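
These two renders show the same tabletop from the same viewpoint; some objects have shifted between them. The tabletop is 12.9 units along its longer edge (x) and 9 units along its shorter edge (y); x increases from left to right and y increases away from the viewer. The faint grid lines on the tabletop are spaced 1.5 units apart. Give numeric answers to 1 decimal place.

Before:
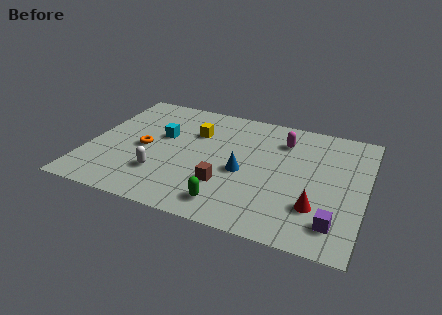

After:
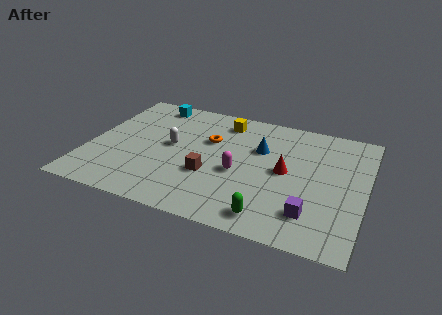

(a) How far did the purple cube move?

1.1

The purple cube was near (11.7, 1.7) before and (10.6, 2.0) after, so it travelled √(1.1² + 0.3²) ≈ 1.1 units.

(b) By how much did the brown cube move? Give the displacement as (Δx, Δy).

(-0.8, 0.5)

From the two frames, the brown cube sits at roughly (6.6, 2.7) before and (5.8, 3.2) after.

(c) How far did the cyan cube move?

2.6

From (3.3, 5.4) to (2.5, 7.9), the cyan cube covered √(0.8² + 2.5²) ≈ 2.6 units.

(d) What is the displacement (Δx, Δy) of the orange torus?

(2.9, 1.6)

The orange torus started near (2.6, 4.2) and ended near (5.5, 5.8).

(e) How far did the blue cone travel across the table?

2.1

The blue cone was near (7.3, 3.9) before and (7.9, 5.9) after, so it travelled √(0.6² + 2.0²) ≈ 2.1 units.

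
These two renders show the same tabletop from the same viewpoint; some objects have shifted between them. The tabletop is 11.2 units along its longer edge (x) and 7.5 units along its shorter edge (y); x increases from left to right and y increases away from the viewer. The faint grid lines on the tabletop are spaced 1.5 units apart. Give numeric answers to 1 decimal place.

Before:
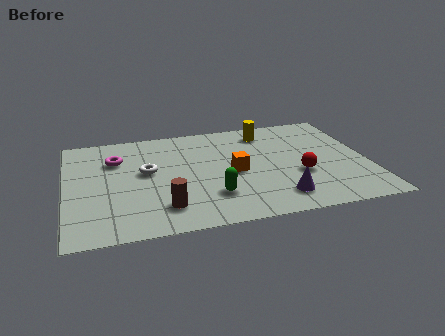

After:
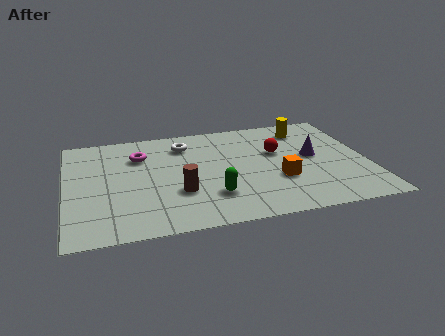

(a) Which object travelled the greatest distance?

the purple cone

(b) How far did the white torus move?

2.3

The white torus moved from about (3.0, 4.2) to (4.5, 5.9), a distance of √(1.5² + 1.7²) ≈ 2.3.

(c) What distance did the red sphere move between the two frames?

1.9

The red sphere moved from about (8.6, 2.8) to (7.9, 4.6), a distance of √(0.7² + 1.8²) ≈ 1.9.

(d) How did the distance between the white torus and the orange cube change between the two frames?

+1.4

They were about 3.3 units apart before and 4.7 after — 1.4 units further apart.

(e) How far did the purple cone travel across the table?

3.0

The purple cone was near (7.7, 1.4) before and (9.2, 4.0) after, so it travelled √(1.5² + 2.6²) ≈ 3.0 units.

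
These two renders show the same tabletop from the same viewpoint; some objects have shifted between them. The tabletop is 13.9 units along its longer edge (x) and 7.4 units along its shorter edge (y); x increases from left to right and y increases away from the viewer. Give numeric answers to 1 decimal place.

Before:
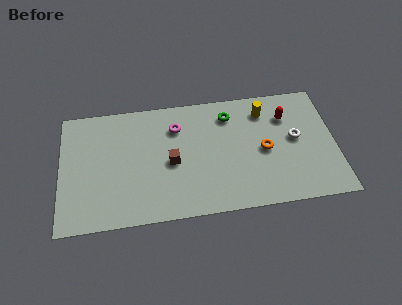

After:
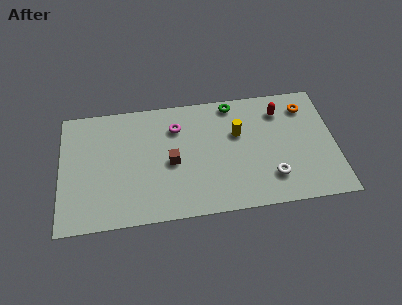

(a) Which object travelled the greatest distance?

the orange torus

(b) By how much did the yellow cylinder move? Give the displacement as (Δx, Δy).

(-1.4, -1.2)

The yellow cylinder started near (10.4, 5.9) and ended near (9.0, 4.7).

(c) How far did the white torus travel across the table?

2.6

The white torus moved from about (11.9, 4.0) to (10.6, 1.8), a distance of √(1.3² + 2.2²) ≈ 2.6.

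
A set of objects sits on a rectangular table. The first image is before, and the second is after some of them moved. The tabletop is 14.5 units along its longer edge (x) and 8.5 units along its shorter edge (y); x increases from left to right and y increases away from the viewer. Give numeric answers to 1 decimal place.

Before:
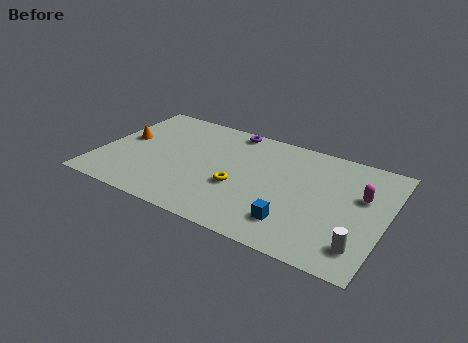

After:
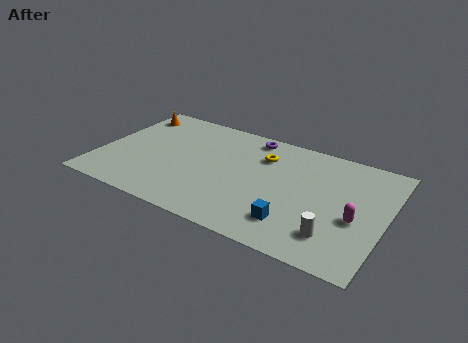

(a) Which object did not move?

the blue cube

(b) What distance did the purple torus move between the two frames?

1.1

From (6.2, 7.7) to (7.3, 7.5), the purple torus covered √(1.1² + 0.2²) ≈ 1.1 units.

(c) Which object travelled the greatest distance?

the yellow torus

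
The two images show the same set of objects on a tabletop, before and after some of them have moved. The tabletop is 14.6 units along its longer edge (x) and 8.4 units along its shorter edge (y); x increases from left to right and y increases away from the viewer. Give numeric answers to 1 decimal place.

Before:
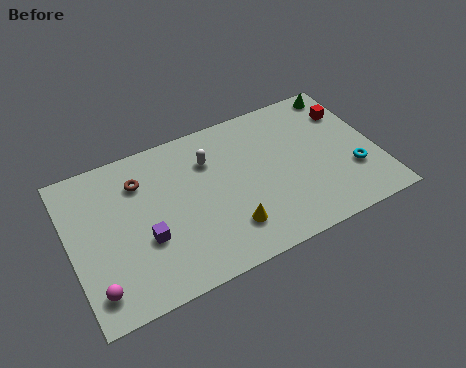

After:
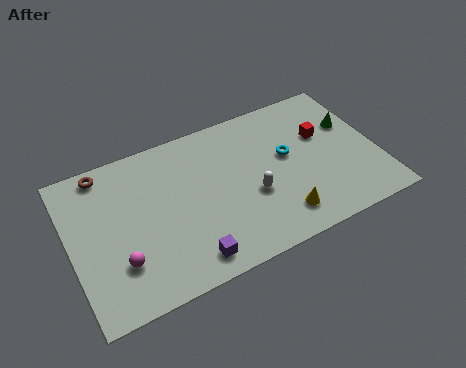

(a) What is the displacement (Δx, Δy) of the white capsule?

(1.7, -2.8)

The white capsule was at about (6.8, 6.1) and moved to about (8.5, 3.3).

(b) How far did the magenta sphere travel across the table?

1.5

The magenta sphere was near (0.9, 1.5) before and (2.1, 2.4) after, so it travelled √(1.2² + 0.9²) ≈ 1.5 units.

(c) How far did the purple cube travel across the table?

2.6

The purple cube was near (3.4, 3.1) before and (5.2, 1.2) after, so it travelled √(1.8² + 1.9²) ≈ 2.6 units.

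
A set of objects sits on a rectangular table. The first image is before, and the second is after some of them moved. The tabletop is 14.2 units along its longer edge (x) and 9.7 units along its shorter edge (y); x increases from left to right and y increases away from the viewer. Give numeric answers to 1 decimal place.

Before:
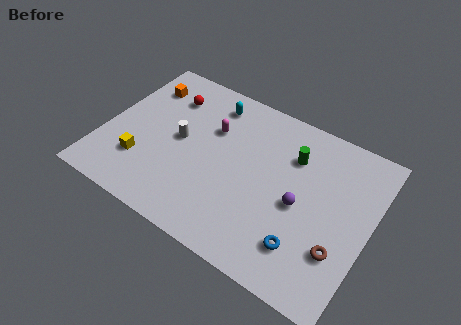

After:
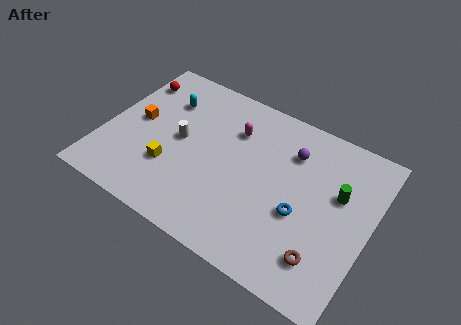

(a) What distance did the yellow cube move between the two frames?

1.6

The yellow cube was near (2.3, 2.7) before and (3.8, 3.1) after, so it travelled √(1.5² + 0.4²) ≈ 1.6 units.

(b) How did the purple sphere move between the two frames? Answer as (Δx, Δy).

(-0.9, 2.8)

From the two frames, the purple sphere sits at roughly (10.6, 4.4) before and (9.7, 7.2) after.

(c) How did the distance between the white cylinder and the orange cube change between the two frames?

-1.1

Before: roughly 3.5 units apart; after: 2.4. That's 1.1 units closer together.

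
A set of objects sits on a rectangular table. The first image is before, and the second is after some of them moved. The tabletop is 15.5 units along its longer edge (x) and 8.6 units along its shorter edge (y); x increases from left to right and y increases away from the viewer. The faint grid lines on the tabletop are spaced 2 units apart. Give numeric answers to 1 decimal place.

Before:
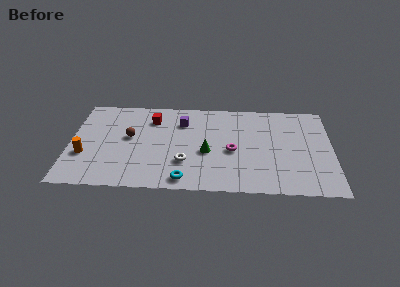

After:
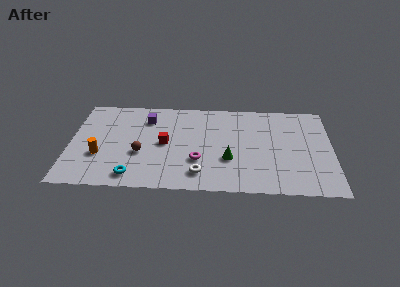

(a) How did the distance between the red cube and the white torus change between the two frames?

-1.1

They were about 4.5 units apart before and 3.4 after — 1.1 units closer together.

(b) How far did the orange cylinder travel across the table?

0.9

The orange cylinder moved from about (0.9, 3.0) to (1.8, 3.0), a distance of √(0.9² + 0.0²) ≈ 0.9.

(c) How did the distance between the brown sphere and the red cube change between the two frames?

-0.5

They were about 2.2 units apart before and 1.7 after — 0.5 units closer together.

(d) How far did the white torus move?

1.3

From (6.8, 2.6) to (7.7, 1.6), the white torus covered √(0.9² + 1.0²) ≈ 1.3 units.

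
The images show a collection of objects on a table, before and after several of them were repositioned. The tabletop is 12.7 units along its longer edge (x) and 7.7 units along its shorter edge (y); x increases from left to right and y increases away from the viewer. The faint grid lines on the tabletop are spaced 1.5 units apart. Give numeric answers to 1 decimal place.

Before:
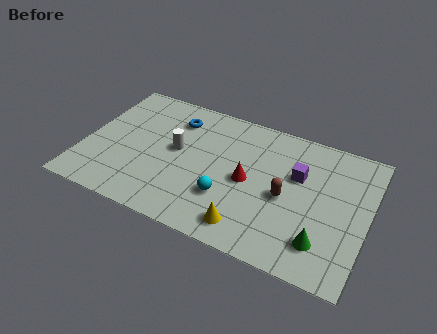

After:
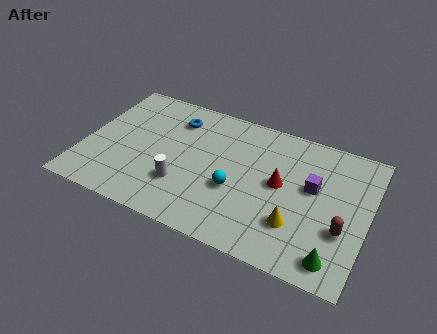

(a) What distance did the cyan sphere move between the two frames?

0.7

The cyan sphere was near (6.6, 2.4) before and (6.9, 3.0) after, so it travelled √(0.3² + 0.6²) ≈ 0.7 units.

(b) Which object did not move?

the blue torus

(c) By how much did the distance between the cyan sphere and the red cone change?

+0.7

Before: roughly 1.5 units apart; after: 2.2. That's 0.7 units further apart.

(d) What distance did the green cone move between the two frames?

0.8

From (10.9, 1.7) to (11.5, 1.1), the green cone covered √(0.6² + 0.6²) ≈ 0.8 units.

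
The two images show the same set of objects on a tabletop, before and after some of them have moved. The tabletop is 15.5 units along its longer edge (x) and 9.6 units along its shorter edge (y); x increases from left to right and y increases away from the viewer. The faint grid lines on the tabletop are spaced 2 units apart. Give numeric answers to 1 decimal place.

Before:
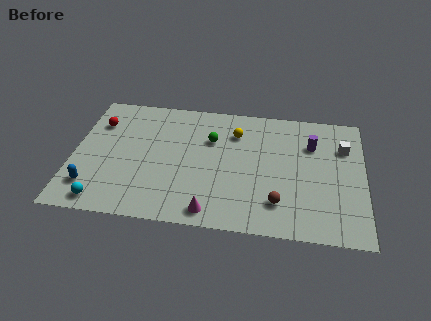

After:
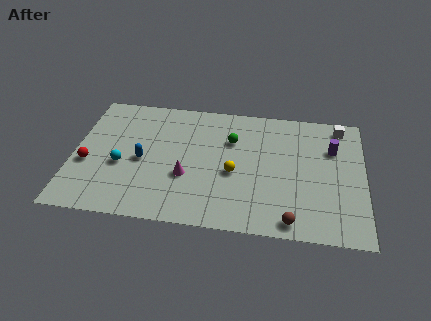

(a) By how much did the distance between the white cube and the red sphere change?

+1.0

Before: roughly 13.2 units apart; after: 14.2. That's 1.0 units further apart.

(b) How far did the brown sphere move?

1.4

The brown sphere moved from about (11.0, 2.2) to (11.7, 1.0), a distance of √(0.7² + 1.2²) ≈ 1.4.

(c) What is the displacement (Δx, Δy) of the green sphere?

(1.1, 0.1)

From the two frames, the green sphere sits at roughly (7.3, 6.5) before and (8.4, 6.6) after.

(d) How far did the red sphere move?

3.2

The red sphere moved from about (1.2, 7.0) to (0.8, 3.8), a distance of √(0.4² + 3.2²) ≈ 3.2.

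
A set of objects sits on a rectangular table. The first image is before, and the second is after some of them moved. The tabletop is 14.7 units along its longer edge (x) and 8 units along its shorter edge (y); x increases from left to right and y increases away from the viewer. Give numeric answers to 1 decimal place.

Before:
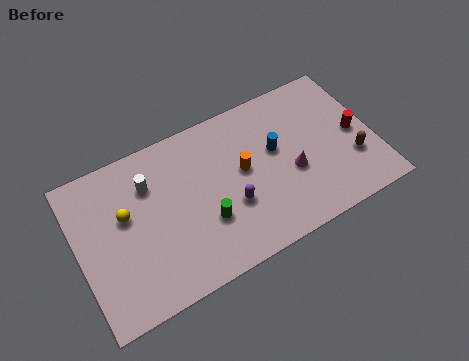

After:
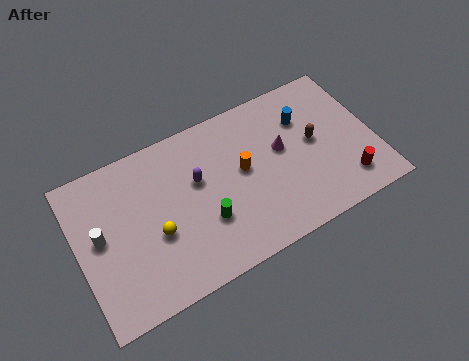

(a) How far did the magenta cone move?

1.4

The magenta cone was near (10.5, 3.2) before and (10.2, 4.6) after, so it travelled √(0.3² + 1.4²) ≈ 1.4 units.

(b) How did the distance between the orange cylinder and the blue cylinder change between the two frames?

+1.8

They were about 1.7 units apart before and 3.5 after — 1.8 units further apart.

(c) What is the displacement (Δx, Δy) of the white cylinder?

(-2.6, -1.5)

From the two frames, the white cylinder sits at roughly (3.7, 5.8) before and (1.1, 4.3) after.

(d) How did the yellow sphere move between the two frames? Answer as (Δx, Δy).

(1.3, -1.6)

The yellow sphere started near (2.4, 4.8) and ended near (3.7, 3.2).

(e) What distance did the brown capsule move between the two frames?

2.4

From (13.5, 2.6) to (11.8, 4.3), the brown capsule covered √(1.7² + 1.7²) ≈ 2.4 units.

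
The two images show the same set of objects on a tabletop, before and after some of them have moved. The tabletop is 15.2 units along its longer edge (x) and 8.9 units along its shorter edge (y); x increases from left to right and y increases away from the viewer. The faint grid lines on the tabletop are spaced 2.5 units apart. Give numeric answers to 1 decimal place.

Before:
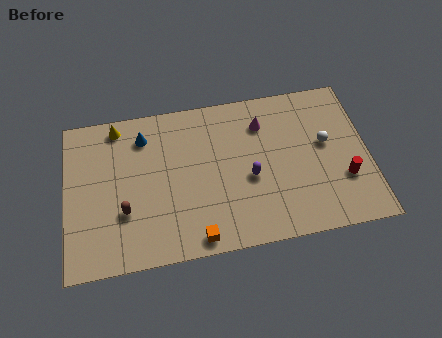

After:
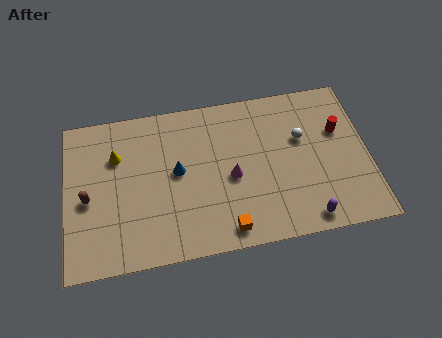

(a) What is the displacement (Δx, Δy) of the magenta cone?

(-1.7, -2.8)

The magenta cone was at about (10.0, 6.8) and moved to about (8.3, 4.0).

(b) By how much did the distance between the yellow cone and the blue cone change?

+1.8

The distance was about 1.5 in the first image and 3.3 in the second, so they moved 1.8 units further apart.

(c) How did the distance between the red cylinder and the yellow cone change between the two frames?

-1.1

They were about 12.3 units apart before and 11.2 after — 1.1 units closer together.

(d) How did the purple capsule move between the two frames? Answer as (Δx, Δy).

(2.7, -2.8)

From the two frames, the purple capsule sits at roughly (9.2, 3.8) before and (11.9, 1.0) after.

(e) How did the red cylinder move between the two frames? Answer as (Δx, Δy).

(-0.1, 2.8)

From the two frames, the red cylinder sits at roughly (13.9, 2.9) before and (13.8, 5.7) after.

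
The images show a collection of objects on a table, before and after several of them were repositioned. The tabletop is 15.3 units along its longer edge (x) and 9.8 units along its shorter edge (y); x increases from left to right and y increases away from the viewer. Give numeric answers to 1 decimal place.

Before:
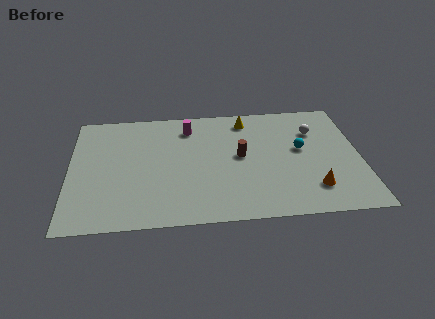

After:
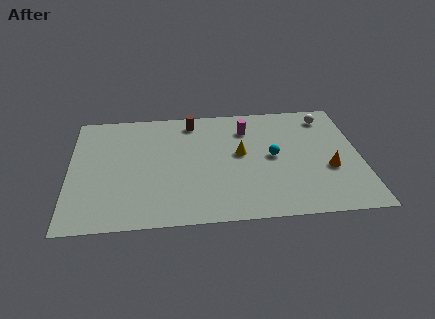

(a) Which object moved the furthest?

the brown cylinder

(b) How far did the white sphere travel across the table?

1.4

The white sphere moved from about (13.0, 7.0) to (13.7, 8.2), a distance of √(0.7² + 1.2²) ≈ 1.4.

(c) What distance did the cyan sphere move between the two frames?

1.6

From (12.2, 5.5) to (10.7, 5.0), the cyan sphere covered √(1.5² + 0.5²) ≈ 1.6 units.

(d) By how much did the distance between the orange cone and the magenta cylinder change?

-2.9

They were about 8.6 units apart before and 5.7 after — 2.9 units closer together.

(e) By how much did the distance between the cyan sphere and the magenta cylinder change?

-3.6

They were about 6.4 units apart before and 2.8 after — 3.6 units closer together.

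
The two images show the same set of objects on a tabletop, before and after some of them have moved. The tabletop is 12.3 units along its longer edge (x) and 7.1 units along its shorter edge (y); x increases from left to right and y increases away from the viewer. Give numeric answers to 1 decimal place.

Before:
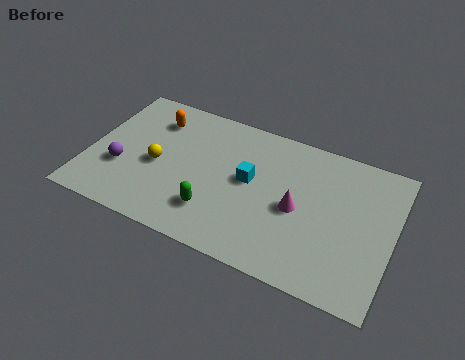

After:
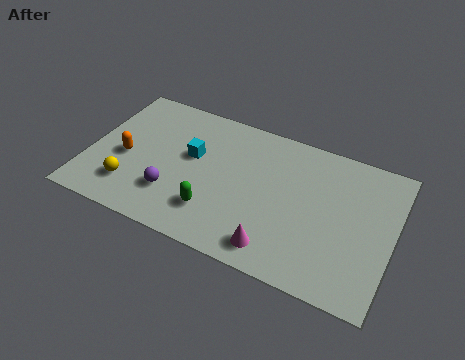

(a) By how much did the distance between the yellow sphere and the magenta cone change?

+0.3

Before: roughly 5.7 units apart; after: 6.0. That's 0.3 units further apart.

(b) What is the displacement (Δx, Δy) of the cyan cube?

(-2.4, 0.3)

From the two frames, the cyan cube sits at roughly (6.5, 3.9) before and (4.1, 4.2) after.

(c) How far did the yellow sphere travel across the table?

1.7

The yellow sphere was near (2.8, 3.2) before and (1.9, 1.7) after, so it travelled √(0.9² + 1.5²) ≈ 1.7 units.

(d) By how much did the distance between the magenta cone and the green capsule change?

-0.8

The distance was about 3.5 in the first image and 2.7 in the second, so they moved 0.8 units closer together.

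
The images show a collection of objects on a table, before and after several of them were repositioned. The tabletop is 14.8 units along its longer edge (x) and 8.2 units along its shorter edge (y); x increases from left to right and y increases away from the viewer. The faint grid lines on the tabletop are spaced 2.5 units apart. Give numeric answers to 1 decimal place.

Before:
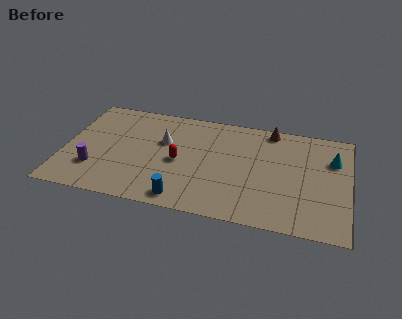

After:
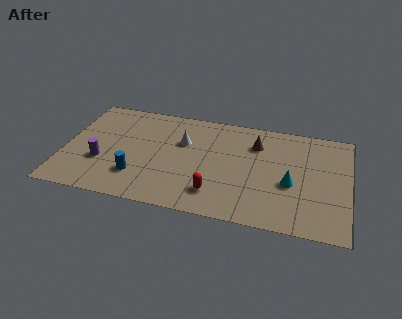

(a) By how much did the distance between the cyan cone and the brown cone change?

-0.4

Before: roughly 3.7 units apart; after: 3.3. That's 0.4 units closer together.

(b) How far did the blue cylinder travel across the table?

2.8

From (6.4, 1.0) to (3.9, 2.2), the blue cylinder covered √(2.5² + 1.2²) ≈ 2.8 units.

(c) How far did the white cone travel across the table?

1.0

The white cone was near (5.1, 5.2) before and (6.1, 5.4) after, so it travelled √(1.0² + 0.2²) ≈ 1.0 units.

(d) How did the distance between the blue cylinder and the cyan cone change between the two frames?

-0.9

Before: roughly 8.9 units apart; after: 8.0. That's 0.9 units closer together.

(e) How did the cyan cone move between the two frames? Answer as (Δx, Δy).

(-2.1, -2.3)

The cyan cone was at about (13.9, 5.7) and moved to about (11.8, 3.4).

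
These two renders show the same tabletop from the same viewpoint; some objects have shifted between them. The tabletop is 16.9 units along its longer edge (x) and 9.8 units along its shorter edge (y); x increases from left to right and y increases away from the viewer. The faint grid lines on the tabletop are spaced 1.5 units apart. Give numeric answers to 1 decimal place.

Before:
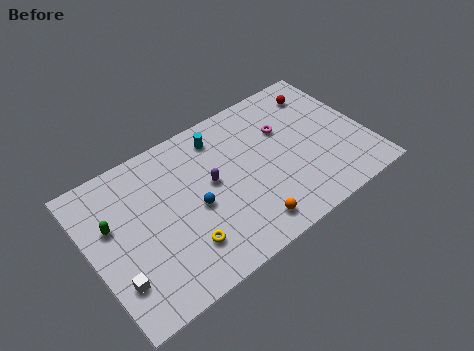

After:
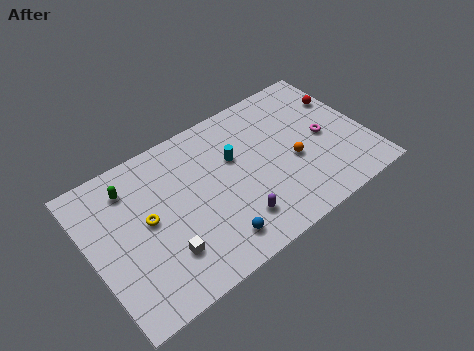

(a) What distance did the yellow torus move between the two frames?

3.3

From (5.1, 2.4) to (3.4, 5.2), the yellow torus covered √(1.7² + 2.8²) ≈ 3.3 units.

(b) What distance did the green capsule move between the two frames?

2.2

The green capsule was near (1.4, 6.1) before and (2.8, 7.8) after, so it travelled √(1.4² + 1.7²) ≈ 2.2 units.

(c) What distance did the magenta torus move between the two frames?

2.8

From (12.2, 6.5) to (14.4, 4.7), the magenta torus covered √(2.2² + 1.8²) ≈ 2.8 units.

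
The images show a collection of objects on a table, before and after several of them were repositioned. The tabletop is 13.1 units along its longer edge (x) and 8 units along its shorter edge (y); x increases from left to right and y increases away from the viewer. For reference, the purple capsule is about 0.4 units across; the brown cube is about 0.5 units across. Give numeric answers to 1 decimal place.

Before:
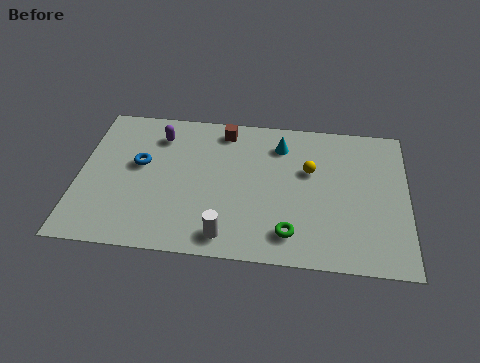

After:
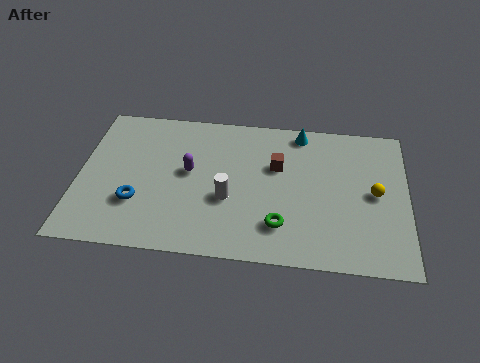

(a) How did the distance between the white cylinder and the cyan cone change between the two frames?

-0.7

The distance was about 5.6 in the first image and 4.9 in the second, so they moved 0.7 units closer together.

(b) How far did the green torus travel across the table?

0.6

The green torus was near (8.5, 1.5) before and (8.1, 1.9) after, so it travelled √(0.4² + 0.4²) ≈ 0.6 units.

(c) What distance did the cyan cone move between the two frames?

1.1

The cyan cone moved from about (8.0, 6.3) to (8.8, 7.1), a distance of √(0.8² + 0.8²) ≈ 1.1.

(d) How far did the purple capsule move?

2.3

From (3.1, 6.3) to (4.4, 4.4), the purple capsule covered √(1.3² + 1.9²) ≈ 2.3 units.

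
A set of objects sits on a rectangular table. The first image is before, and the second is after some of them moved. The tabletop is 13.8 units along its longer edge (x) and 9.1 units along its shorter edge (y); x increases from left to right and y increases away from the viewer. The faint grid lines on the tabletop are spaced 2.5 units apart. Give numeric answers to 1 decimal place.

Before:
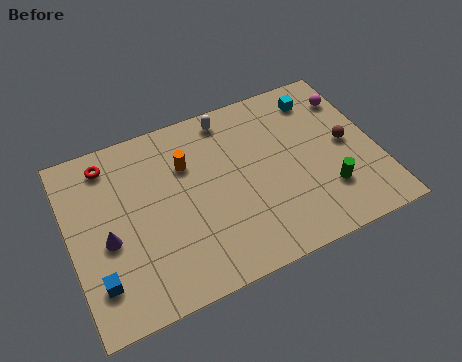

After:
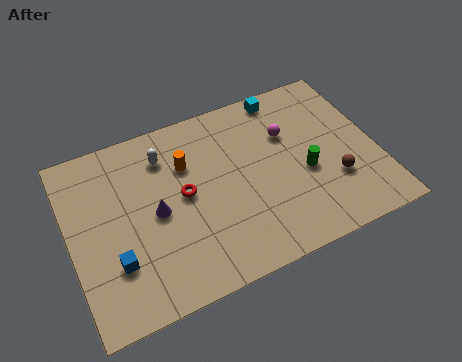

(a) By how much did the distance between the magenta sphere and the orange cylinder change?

-3.0

The distance was about 7.6 in the first image and 4.6 in the second, so they moved 3.0 units closer together.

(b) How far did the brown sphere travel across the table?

1.9

From (12.5, 4.6) to (11.7, 2.9), the brown sphere covered √(0.8² + 1.7²) ≈ 1.9 units.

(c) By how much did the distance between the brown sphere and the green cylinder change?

-0.9

Before: roughly 2.4 units apart; after: 1.5. That's 0.9 units closer together.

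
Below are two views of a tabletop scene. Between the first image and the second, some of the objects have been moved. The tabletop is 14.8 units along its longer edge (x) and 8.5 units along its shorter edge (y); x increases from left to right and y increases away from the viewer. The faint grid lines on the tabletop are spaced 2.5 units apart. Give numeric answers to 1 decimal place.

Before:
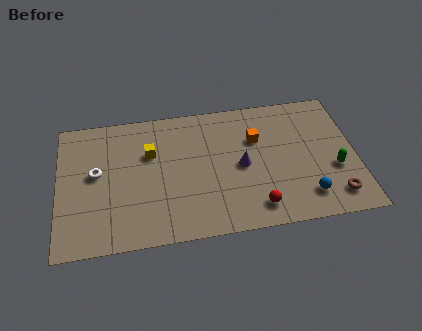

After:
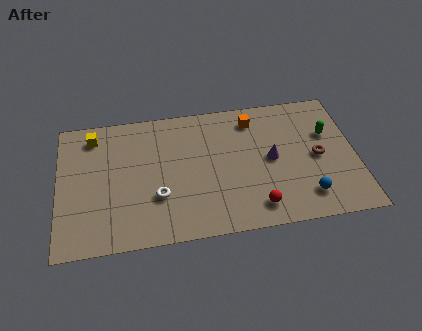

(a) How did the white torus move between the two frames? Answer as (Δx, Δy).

(3.0, -1.9)

From the two frames, the white torus sits at roughly (1.9, 4.7) before and (4.9, 2.8) after.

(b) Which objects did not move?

the blue sphere and the red sphere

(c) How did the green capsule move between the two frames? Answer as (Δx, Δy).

(-0.2, 2.3)

The green capsule started near (13.7, 3.2) and ended near (13.5, 5.5).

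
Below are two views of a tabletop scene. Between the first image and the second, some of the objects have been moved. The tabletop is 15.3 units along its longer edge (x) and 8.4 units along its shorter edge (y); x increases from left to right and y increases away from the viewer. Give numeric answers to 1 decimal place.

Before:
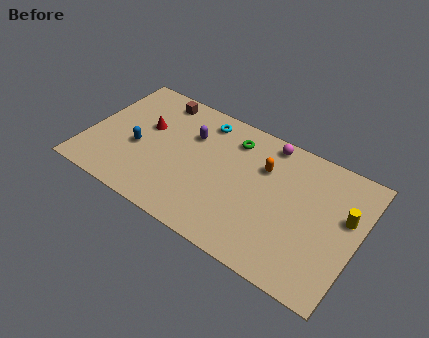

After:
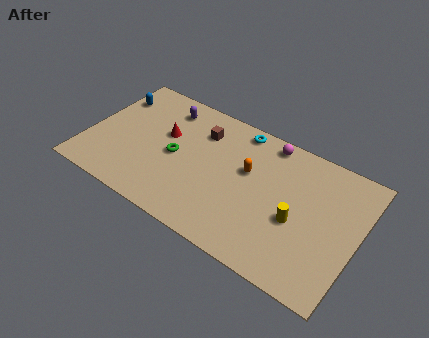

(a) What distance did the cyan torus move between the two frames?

2.0

The cyan torus was near (6.1, 7.1) before and (8.1, 7.5) after, so it travelled √(2.0² + 0.4²) ≈ 2.0 units.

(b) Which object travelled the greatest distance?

the green torus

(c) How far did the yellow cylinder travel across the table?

3.0

The yellow cylinder was near (14.5, 5.1) before and (12.0, 3.5) after, so it travelled √(2.5² + 1.6²) ≈ 3.0 units.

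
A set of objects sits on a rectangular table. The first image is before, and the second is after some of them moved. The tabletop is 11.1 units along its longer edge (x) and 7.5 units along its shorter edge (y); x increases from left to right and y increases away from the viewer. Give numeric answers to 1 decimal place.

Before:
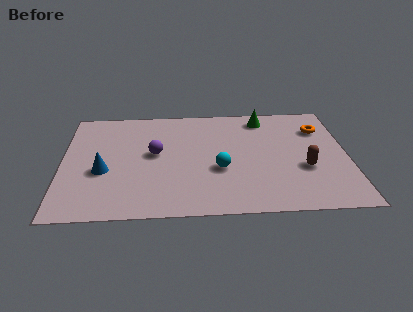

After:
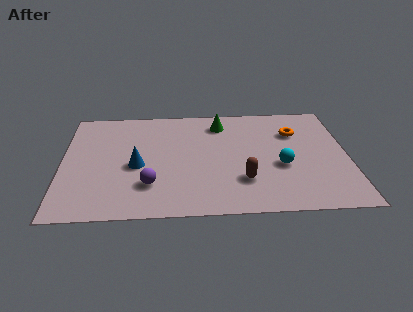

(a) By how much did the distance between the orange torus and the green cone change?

+0.6

Before: roughly 2.4 units apart; after: 3.0. That's 0.6 units further apart.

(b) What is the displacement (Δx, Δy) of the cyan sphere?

(2.4, 0.1)

From the two frames, the cyan sphere sits at roughly (6.1, 2.9) before and (8.5, 3.0) after.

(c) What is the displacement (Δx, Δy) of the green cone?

(-1.7, -0.3)

The green cone started near (7.9, 6.4) and ended near (6.2, 6.1).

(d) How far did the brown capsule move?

2.5

From (9.4, 2.8) to (7.0, 2.1), the brown capsule covered √(2.4² + 0.7²) ≈ 2.5 units.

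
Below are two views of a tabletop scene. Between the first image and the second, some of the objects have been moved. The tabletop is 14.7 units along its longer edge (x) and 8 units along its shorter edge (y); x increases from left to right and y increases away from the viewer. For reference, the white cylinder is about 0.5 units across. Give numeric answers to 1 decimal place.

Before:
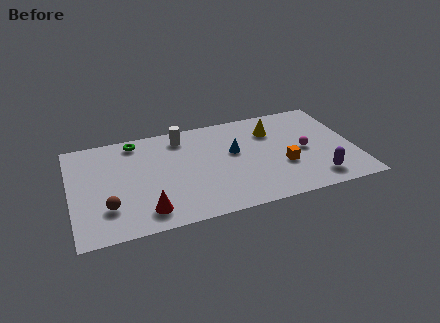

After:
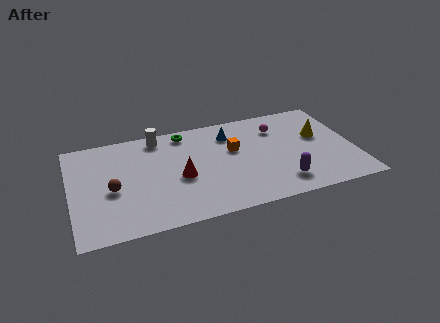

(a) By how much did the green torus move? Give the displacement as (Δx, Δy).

(2.6, 0.0)

The green torus started near (3.5, 7.0) and ended near (6.1, 7.0).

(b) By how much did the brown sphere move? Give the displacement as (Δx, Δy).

(0.3, 1.3)

The brown sphere was at about (1.8, 2.2) and moved to about (2.1, 3.5).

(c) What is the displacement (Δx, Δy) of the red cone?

(1.9, 2.1)

The red cone was at about (3.7, 1.4) and moved to about (5.6, 3.5).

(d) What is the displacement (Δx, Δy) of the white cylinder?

(-1.2, 0.3)

The white cylinder was at about (5.9, 6.7) and moved to about (4.7, 7.0).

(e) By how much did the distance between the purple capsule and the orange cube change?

+1.8

The distance was about 2.2 in the first image and 4.0 in the second, so they moved 1.8 units further apart.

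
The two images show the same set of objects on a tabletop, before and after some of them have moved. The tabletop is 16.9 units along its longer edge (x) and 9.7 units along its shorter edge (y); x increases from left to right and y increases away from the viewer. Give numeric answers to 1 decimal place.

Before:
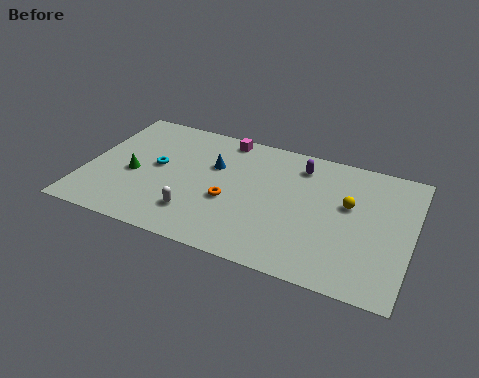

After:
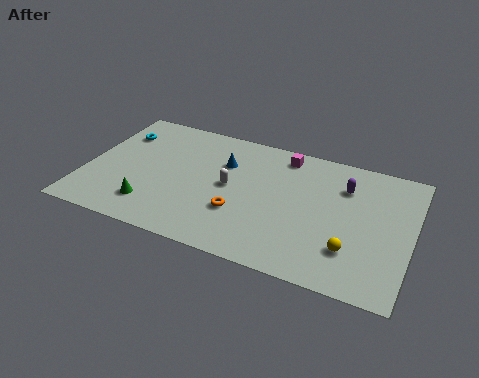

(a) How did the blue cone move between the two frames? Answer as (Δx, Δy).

(0.5, 0.4)

The blue cone started near (6.5, 6.3) and ended near (7.0, 6.7).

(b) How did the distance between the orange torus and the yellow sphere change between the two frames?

-0.5

Before: roughly 6.3 units apart; after: 5.8. That's 0.5 units closer together.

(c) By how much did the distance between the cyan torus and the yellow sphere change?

+3.5

Before: roughly 10.0 units apart; after: 13.5. That's 3.5 units further apart.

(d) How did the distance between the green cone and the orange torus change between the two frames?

-0.5

They were about 5.1 units apart before and 4.6 after — 0.5 units closer together.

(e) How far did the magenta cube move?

3.2

The magenta cube was near (6.8, 8.7) before and (10.0, 8.4) after, so it travelled √(3.2² + 0.3²) ≈ 3.2 units.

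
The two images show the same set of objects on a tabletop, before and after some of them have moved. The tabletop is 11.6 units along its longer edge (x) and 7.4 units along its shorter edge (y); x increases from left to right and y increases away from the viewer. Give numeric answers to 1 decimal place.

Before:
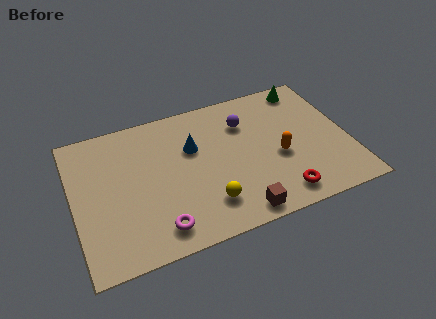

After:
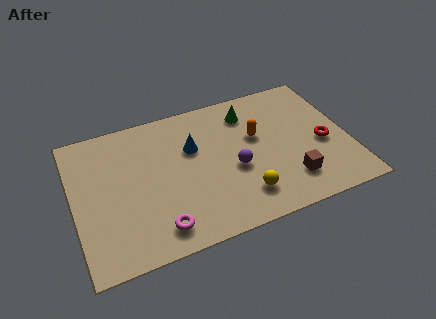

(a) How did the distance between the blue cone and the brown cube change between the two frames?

+0.6

They were about 4.3 units apart before and 4.9 after — 0.6 units further apart.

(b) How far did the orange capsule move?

1.6

From (8.6, 3.1) to (7.8, 4.5), the orange capsule covered √(0.8² + 1.4²) ≈ 1.6 units.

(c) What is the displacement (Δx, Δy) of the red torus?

(2.1, 2.1)

From the two frames, the red torus sits at roughly (8.4, 1.1) before and (10.5, 3.2) after.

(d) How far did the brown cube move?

2.5

The brown cube moved from about (6.6, 0.8) to (8.9, 1.7), a distance of √(2.3² + 0.9²) ≈ 2.5.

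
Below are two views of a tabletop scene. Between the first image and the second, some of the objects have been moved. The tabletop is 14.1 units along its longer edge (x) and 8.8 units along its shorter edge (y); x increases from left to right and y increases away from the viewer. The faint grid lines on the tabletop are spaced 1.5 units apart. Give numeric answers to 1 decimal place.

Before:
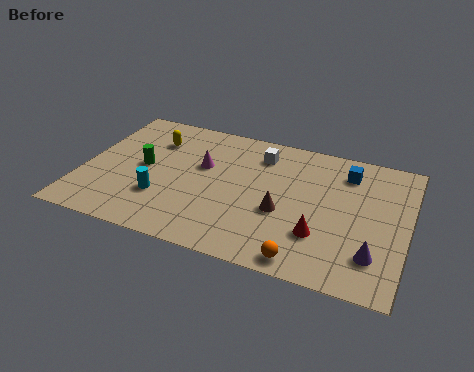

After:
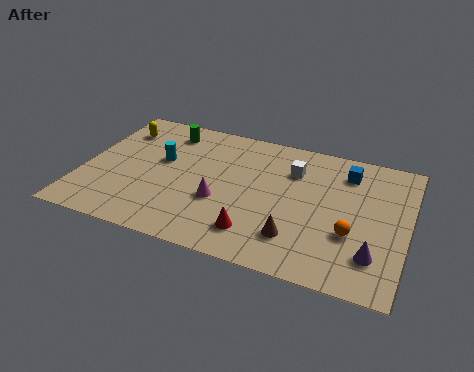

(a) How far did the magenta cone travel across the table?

2.3

From (5.1, 5.4) to (6.1, 3.3), the magenta cone covered √(1.0² + 2.1²) ≈ 2.3 units.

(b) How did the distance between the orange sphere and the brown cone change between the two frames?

-0.4

They were about 2.9 units apart before and 2.5 after — 0.4 units closer together.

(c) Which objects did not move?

the purple cone and the blue cube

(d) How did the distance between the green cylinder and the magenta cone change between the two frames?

+2.2

The distance was about 2.7 in the first image and 4.9 in the second, so they moved 2.2 units further apart.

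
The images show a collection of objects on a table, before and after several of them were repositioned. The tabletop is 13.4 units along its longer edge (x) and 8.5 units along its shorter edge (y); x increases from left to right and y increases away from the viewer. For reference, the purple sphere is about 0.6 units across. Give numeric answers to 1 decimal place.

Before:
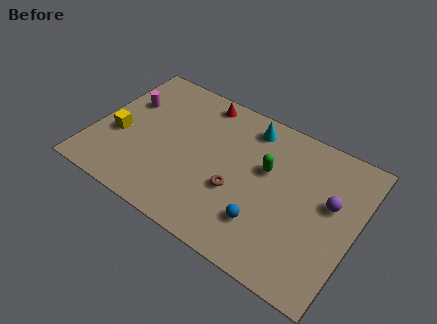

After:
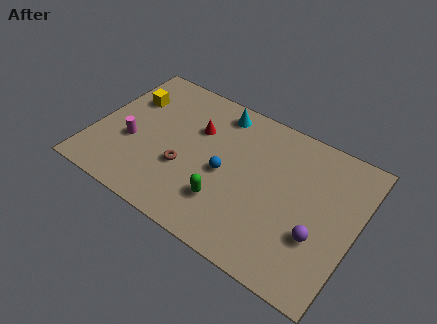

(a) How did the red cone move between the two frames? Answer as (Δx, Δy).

(0.1, -1.8)

The red cone started near (4.9, 7.5) and ended near (5.0, 5.7).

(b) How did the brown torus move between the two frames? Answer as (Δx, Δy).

(-2.7, -0.1)

From the two frames, the brown torus sits at roughly (7.5, 3.2) before and (4.8, 3.1) after.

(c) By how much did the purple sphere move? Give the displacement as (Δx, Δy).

(-0.3, -2.1)

From the two frames, the purple sphere sits at roughly (12.0, 5.0) before and (11.7, 2.9) after.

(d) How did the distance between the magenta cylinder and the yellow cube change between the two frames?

+0.5

The distance was about 2.2 in the first image and 2.7 in the second, so they moved 0.5 units further apart.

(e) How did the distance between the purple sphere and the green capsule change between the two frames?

+1.3

The distance was about 3.3 in the first image and 4.6 in the second, so they moved 1.3 units further apart.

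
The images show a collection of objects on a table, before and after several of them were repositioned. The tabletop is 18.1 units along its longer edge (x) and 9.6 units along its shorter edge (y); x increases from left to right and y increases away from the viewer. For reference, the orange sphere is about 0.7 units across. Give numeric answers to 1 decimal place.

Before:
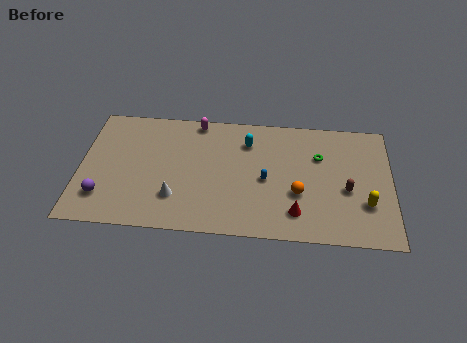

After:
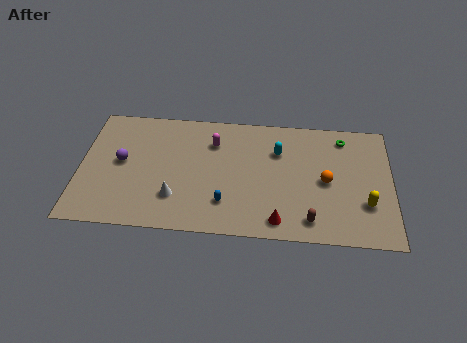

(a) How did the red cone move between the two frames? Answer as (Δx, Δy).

(-1.0, -0.7)

The red cone started near (12.6, 2.0) and ended near (11.6, 1.3).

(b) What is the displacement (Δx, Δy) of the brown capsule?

(-2.1, -2.5)

The brown capsule started near (15.5, 4.0) and ended near (13.4, 1.5).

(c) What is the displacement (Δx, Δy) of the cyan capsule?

(1.8, -0.6)

The cyan capsule started near (9.7, 7.3) and ended near (11.5, 6.7).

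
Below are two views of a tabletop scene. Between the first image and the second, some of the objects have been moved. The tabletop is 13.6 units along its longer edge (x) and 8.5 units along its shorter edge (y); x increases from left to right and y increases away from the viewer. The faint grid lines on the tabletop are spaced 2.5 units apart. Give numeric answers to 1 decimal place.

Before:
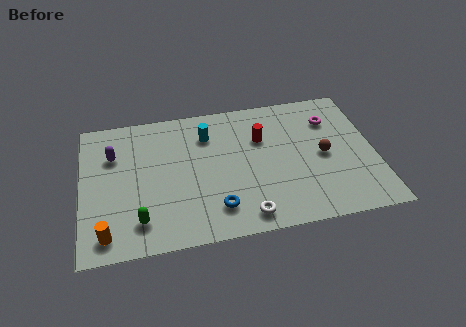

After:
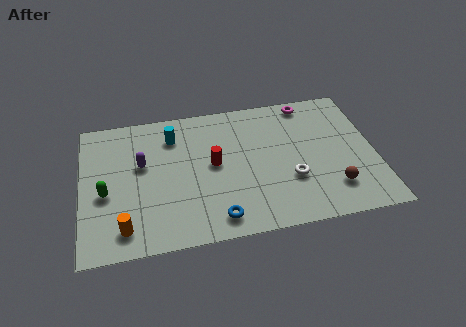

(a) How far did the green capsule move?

2.4

The green capsule was near (2.6, 1.7) before and (1.1, 3.6) after, so it travelled √(1.5² + 1.9²) ≈ 2.4 units.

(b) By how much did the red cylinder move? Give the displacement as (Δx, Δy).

(-2.3, -1.2)

The red cylinder started near (8.4, 5.7) and ended near (6.1, 4.5).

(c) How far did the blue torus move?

0.6

The blue torus moved from about (6.1, 1.8) to (6.1, 1.2), a distance of √(0.0² + 0.6²) ≈ 0.6.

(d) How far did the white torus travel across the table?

2.8

The white torus moved from about (7.4, 1.1) to (9.6, 2.9), a distance of √(2.2² + 1.8²) ≈ 2.8.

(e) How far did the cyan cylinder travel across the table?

1.6

From (5.9, 6.4) to (4.3, 6.6), the cyan cylinder covered √(1.6² + 0.2²) ≈ 1.6 units.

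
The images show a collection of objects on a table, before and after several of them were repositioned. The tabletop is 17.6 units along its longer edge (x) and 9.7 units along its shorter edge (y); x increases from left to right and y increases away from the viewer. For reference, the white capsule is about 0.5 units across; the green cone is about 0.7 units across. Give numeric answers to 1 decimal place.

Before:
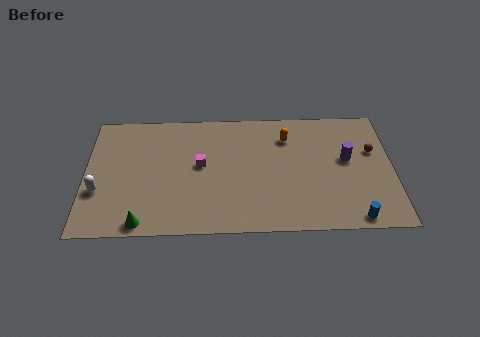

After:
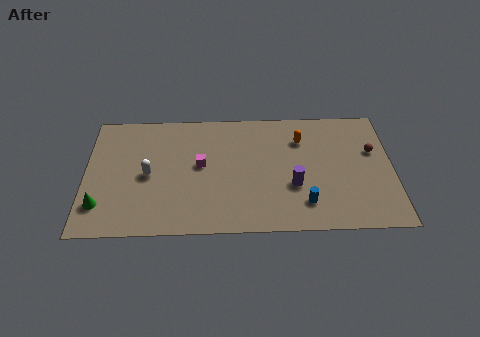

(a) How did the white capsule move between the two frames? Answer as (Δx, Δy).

(2.8, 1.2)

The white capsule started near (0.8, 3.4) and ended near (3.6, 4.6).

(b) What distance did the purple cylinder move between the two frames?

3.7

The purple cylinder moved from about (15.0, 5.5) to (11.9, 3.5), a distance of √(3.1² + 2.0²) ≈ 3.7.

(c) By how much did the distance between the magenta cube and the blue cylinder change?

-3.0

They were about 9.7 units apart before and 6.7 after — 3.0 units closer together.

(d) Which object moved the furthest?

the purple cylinder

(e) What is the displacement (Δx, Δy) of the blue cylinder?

(-2.8, 1.2)

From the two frames, the blue cylinder sits at roughly (15.3, 0.9) before and (12.5, 2.1) after.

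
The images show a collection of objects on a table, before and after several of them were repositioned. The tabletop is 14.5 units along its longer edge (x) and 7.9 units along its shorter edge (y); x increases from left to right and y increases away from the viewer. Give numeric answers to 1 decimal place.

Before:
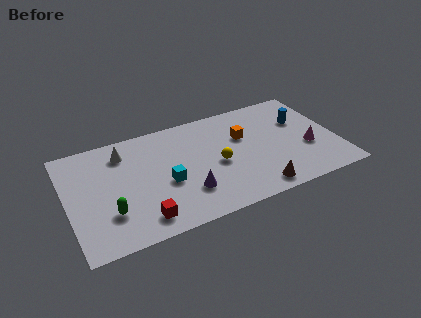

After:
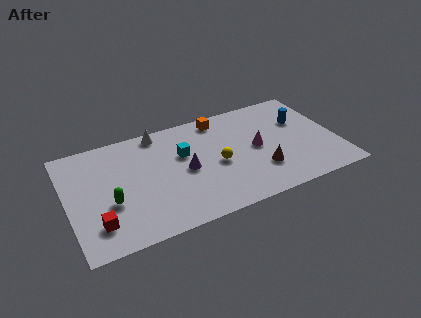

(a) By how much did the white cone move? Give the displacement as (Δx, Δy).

(2.0, 0.8)

The white cone started near (3.2, 6.3) and ended near (5.2, 7.1).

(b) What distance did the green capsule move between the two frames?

0.7

The green capsule moved from about (2.1, 2.3) to (2.2, 3.0), a distance of √(0.1² + 0.7²) ≈ 0.7.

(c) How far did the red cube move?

2.4

The red cube was near (3.7, 1.3) before and (1.4, 1.8) after, so it travelled √(2.3² + 0.5²) ≈ 2.4 units.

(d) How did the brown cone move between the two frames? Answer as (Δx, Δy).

(0.4, 1.3)

The brown cone was at about (9.8, 1.0) and moved to about (10.2, 2.3).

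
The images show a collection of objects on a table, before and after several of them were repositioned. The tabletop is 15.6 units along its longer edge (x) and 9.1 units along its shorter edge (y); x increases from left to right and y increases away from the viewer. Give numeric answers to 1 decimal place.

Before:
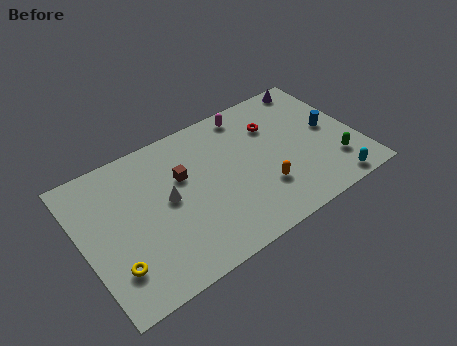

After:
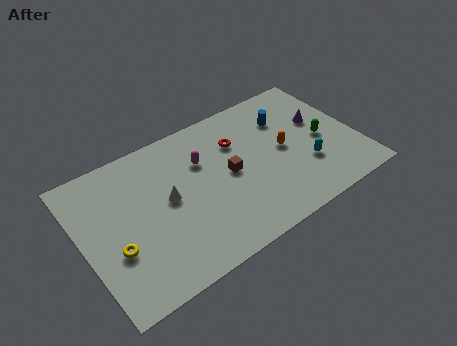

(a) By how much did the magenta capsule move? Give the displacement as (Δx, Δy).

(-3.0, -1.8)

From the two frames, the magenta capsule sits at roughly (10.0, 8.0) before and (7.0, 6.2) after.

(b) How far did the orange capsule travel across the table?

2.5

From (9.9, 2.7) to (11.5, 4.6), the orange capsule covered √(1.6² + 1.9²) ≈ 2.5 units.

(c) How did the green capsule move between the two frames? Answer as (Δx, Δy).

(-0.3, 1.9)

The green capsule started near (14.0, 2.3) and ended near (13.7, 4.2).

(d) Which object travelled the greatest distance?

the magenta capsule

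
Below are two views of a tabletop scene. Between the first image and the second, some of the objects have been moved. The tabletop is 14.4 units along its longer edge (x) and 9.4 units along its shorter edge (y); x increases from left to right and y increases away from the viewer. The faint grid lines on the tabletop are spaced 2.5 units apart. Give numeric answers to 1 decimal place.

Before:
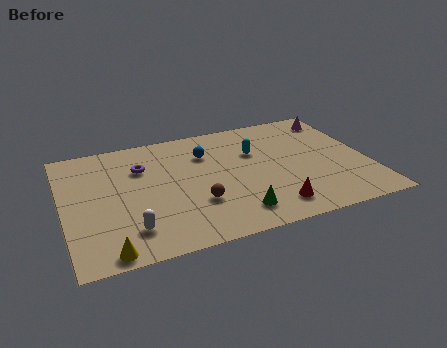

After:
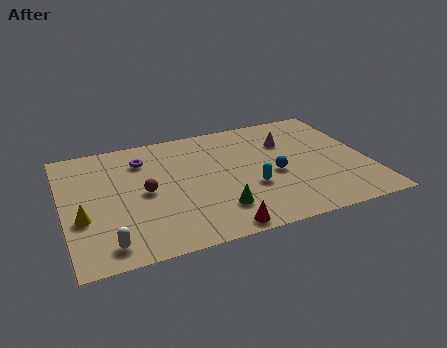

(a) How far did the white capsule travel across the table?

1.3

The white capsule moved from about (2.9, 2.0) to (1.8, 1.3), a distance of √(1.1² + 0.7²) ≈ 1.3.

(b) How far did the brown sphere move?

2.8

The brown sphere was near (6.1, 3.0) before and (3.8, 4.6) after, so it travelled √(2.3² + 1.6²) ≈ 2.8 units.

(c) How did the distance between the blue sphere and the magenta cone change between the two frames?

-3.9

The distance was about 6.6 in the first image and 2.7 in the second, so they moved 3.9 units closer together.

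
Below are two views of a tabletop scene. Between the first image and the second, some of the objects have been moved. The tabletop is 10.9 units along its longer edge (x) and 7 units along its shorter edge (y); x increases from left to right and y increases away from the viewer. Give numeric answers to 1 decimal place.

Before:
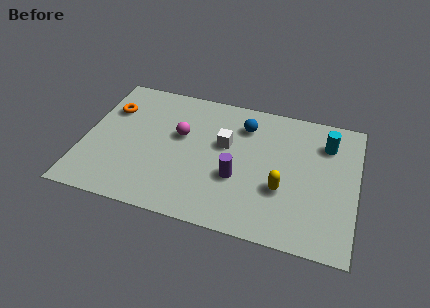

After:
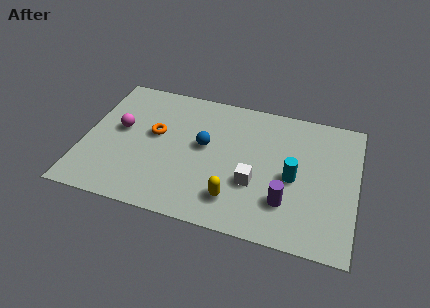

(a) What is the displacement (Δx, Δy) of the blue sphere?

(-1.5, -1.5)

The blue sphere started near (6.3, 5.4) and ended near (4.8, 3.9).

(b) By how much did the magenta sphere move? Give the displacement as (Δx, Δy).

(-2.4, -0.3)

The magenta sphere was at about (3.8, 4.2) and moved to about (1.4, 3.9).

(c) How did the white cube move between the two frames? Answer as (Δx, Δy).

(1.3, -1.7)

From the two frames, the white cube sits at roughly (5.6, 4.2) before and (6.9, 2.5) after.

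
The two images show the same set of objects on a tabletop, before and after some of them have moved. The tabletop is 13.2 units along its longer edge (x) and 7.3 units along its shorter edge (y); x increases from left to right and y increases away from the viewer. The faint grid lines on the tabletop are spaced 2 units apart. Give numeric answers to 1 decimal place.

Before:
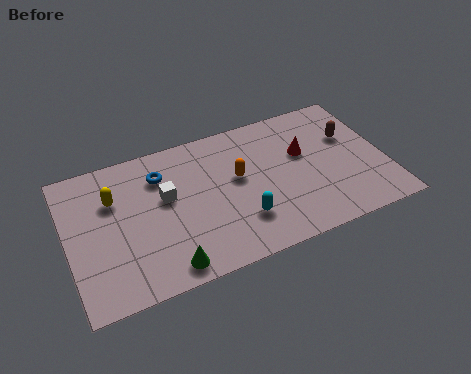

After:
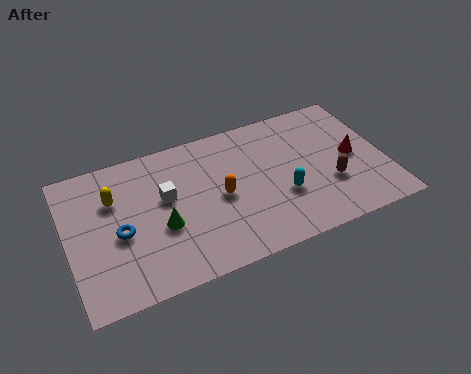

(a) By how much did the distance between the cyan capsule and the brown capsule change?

-3.6

The distance was about 5.6 in the first image and 2.0 in the second, so they moved 3.6 units closer together.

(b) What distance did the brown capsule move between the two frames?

2.5

The brown capsule moved from about (11.9, 4.7) to (10.8, 2.5), a distance of √(1.1² + 2.2²) ≈ 2.5.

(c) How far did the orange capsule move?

1.1

The orange capsule moved from about (7.1, 4.2) to (6.3, 3.5), a distance of √(0.8² + 0.7²) ≈ 1.1.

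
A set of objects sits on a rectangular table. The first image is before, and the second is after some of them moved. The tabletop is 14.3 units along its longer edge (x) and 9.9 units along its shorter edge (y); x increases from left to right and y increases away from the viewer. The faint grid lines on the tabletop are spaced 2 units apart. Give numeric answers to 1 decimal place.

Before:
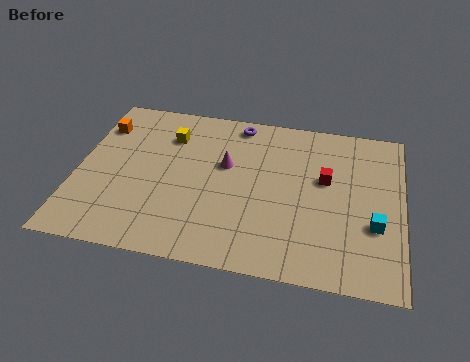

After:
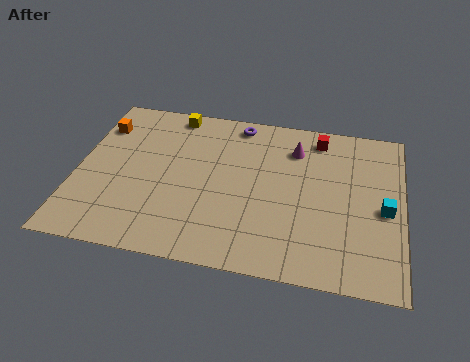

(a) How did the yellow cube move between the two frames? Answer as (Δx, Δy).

(0.1, 1.5)

From the two frames, the yellow cube sits at roughly (3.9, 7.4) before and (4.0, 8.9) after.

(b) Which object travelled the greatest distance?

the magenta cone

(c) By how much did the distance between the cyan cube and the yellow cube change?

+0.5

The distance was about 10.0 in the first image and 10.5 in the second, so they moved 0.5 units further apart.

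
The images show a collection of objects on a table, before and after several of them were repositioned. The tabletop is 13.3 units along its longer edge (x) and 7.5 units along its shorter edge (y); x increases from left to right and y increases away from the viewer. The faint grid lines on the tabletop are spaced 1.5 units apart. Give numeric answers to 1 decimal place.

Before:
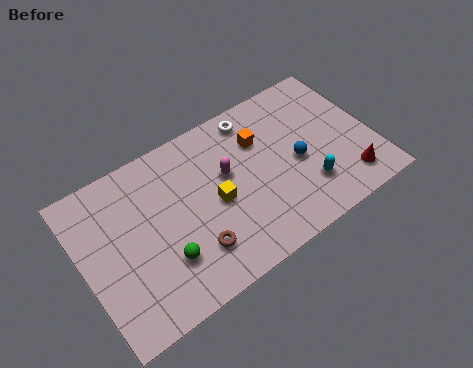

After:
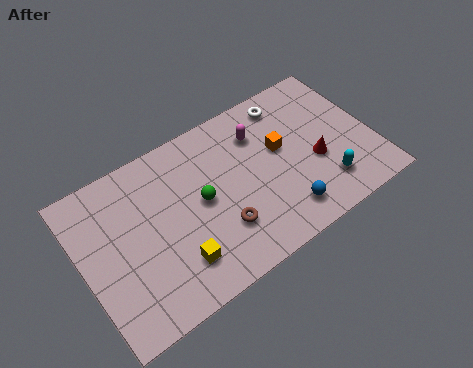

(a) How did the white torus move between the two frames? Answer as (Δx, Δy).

(1.6, -0.1)

From the two frames, the white torus sits at roughly (8.3, 6.5) before and (9.9, 6.4) after.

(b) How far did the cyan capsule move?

0.9

From (10.0, 2.0) to (10.8, 1.7), the cyan capsule covered √(0.8² + 0.3²) ≈ 0.9 units.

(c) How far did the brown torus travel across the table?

1.3

From (4.7, 1.9) to (6.0, 2.2), the brown torus covered √(1.3² + 0.3²) ≈ 1.3 units.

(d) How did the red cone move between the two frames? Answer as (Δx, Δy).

(-1.2, 1.6)

The red cone started near (11.8, 1.4) and ended near (10.6, 3.0).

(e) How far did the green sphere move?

2.6

From (3.4, 2.2) to (5.4, 3.9), the green sphere covered √(2.0² + 1.7²) ≈ 2.6 units.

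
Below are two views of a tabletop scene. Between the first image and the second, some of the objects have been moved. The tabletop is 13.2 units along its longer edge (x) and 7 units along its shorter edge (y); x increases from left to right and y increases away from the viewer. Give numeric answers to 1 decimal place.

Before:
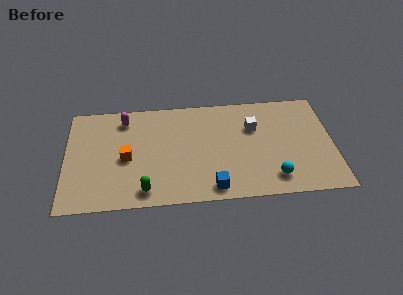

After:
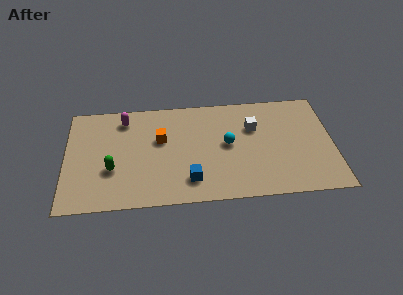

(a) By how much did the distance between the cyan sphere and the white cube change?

-1.9

They were about 3.5 units apart before and 1.6 after — 1.9 units closer together.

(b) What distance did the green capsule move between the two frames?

2.2

From (3.9, 1.0) to (2.3, 2.5), the green capsule covered √(1.6² + 1.5²) ≈ 2.2 units.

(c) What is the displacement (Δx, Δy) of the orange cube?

(1.7, 1.1)

From the two frames, the orange cube sits at roughly (3.0, 3.2) before and (4.7, 4.3) after.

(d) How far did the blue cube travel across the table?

1.3

The blue cube was near (7.2, 0.9) before and (6.1, 1.5) after, so it travelled √(1.1² + 0.6²) ≈ 1.3 units.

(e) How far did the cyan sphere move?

3.3

From (10.2, 1.3) to (8.0, 3.7), the cyan sphere covered √(2.2² + 2.4²) ≈ 3.3 units.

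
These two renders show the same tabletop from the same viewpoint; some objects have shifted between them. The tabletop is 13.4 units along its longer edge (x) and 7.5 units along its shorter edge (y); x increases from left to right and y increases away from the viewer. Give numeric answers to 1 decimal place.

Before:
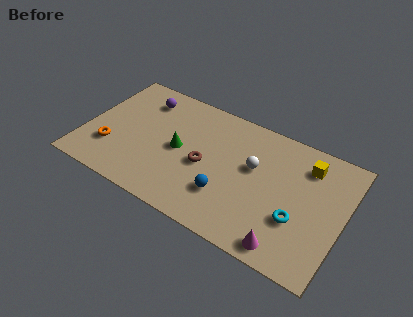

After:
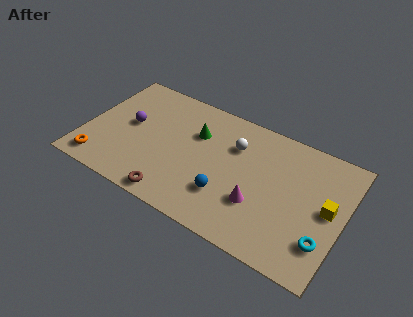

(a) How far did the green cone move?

1.6

From (4.9, 3.7) to (5.6, 5.1), the green cone covered √(0.7² + 1.4²) ≈ 1.6 units.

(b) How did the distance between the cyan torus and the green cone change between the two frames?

+1.3

Before: roughly 6.4 units apart; after: 7.7. That's 1.3 units further apart.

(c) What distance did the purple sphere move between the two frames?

1.9

The purple sphere moved from about (2.6, 6.0) to (2.2, 4.1), a distance of √(0.4² + 1.9²) ≈ 1.9.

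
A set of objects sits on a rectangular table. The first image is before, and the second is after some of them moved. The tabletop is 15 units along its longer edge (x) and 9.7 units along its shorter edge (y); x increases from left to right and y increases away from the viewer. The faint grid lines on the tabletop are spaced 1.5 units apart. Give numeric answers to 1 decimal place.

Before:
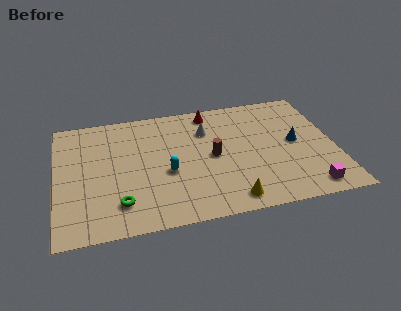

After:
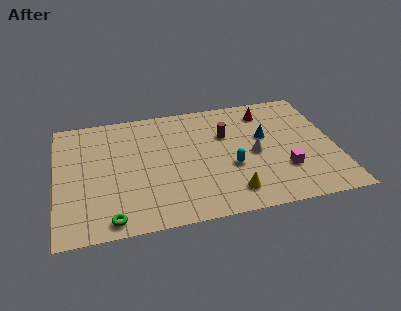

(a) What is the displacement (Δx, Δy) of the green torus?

(-0.5, -1.1)

The green torus started near (3.3, 2.1) and ended near (2.8, 1.0).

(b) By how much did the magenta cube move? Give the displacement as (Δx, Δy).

(-1.2, 1.7)

The magenta cube started near (13.3, 1.2) and ended near (12.1, 2.9).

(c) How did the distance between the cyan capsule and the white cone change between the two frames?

-2.3

Before: roughly 3.8 units apart; after: 1.5. That's 2.3 units closer together.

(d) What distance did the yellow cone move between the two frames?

0.5

The yellow cone was near (9.1, 1.2) before and (9.2, 1.7) after, so it travelled √(0.1² + 0.5²) ≈ 0.5 units.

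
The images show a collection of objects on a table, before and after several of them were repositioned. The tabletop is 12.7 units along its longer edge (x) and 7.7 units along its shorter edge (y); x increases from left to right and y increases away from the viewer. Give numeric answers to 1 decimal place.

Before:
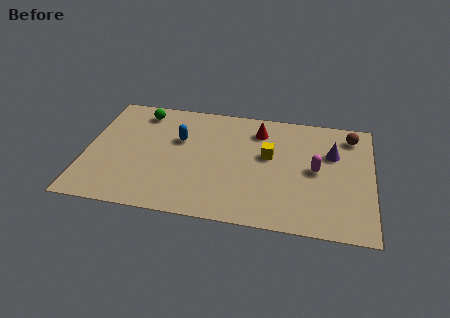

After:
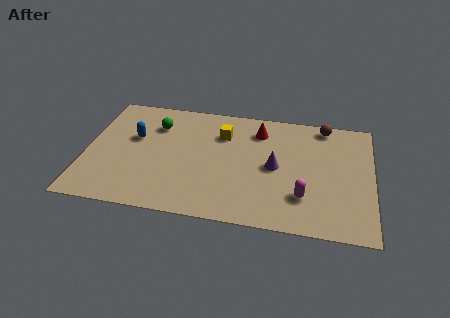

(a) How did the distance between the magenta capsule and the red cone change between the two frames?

+1.1

The distance was about 3.4 in the first image and 4.5 in the second, so they moved 1.1 units further apart.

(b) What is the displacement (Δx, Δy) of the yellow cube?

(-2.1, 1.1)

The yellow cube started near (8.1, 4.5) and ended near (6.0, 5.6).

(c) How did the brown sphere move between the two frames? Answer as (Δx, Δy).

(-1.2, 0.5)

From the two frames, the brown sphere sits at roughly (11.7, 6.4) before and (10.5, 6.9) after.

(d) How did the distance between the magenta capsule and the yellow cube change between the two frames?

+2.9

They were about 2.2 units apart before and 5.1 after — 2.9 units further apart.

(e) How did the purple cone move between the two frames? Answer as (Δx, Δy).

(-2.5, -1.3)

From the two frames, the purple cone sits at roughly (10.9, 5.1) before and (8.4, 3.8) after.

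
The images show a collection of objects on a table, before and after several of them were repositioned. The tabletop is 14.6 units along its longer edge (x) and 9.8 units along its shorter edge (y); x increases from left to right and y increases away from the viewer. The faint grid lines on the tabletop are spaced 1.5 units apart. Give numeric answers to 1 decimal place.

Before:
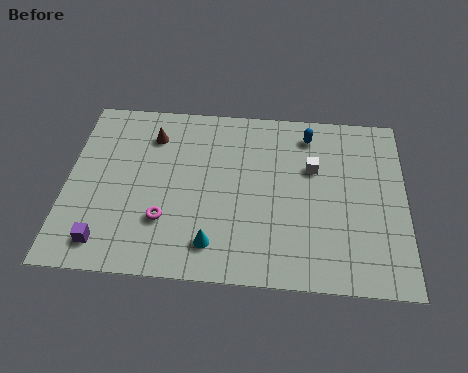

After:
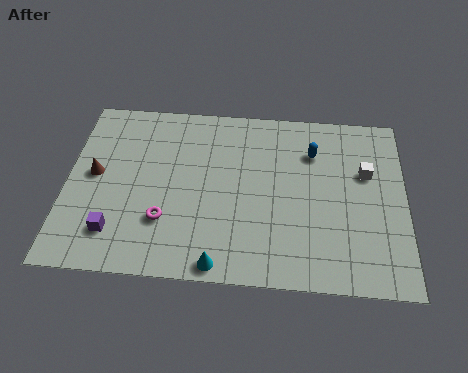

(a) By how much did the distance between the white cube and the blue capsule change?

+0.6

The distance was about 1.9 in the first image and 2.5 in the second, so they moved 0.6 units further apart.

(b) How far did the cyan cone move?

1.0

From (6.4, 1.8) to (6.7, 0.8), the cyan cone covered √(0.3² + 1.0²) ≈ 1.0 units.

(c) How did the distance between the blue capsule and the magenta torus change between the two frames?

-0.5

Before: roughly 8.1 units apart; after: 7.6. That's 0.5 units closer together.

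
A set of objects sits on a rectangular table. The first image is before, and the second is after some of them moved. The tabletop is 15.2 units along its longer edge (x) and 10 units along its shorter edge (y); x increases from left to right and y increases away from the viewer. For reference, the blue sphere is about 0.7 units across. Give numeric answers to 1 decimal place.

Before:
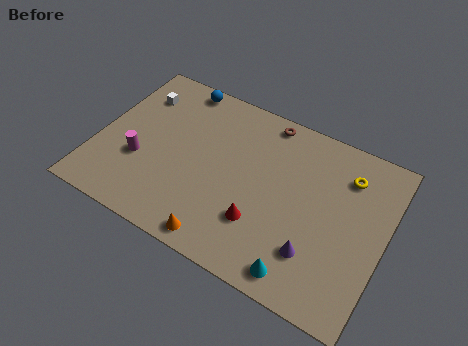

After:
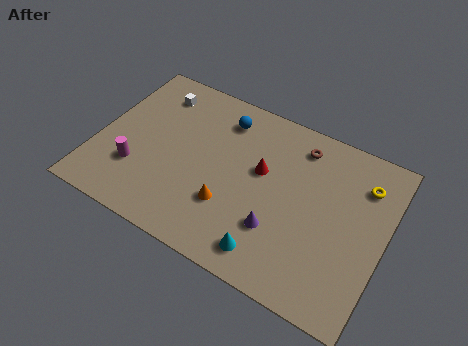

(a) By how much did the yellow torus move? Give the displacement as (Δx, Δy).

(0.9, -0.1)

From the two frames, the yellow torus sits at roughly (12.9, 7.7) before and (13.8, 7.6) after.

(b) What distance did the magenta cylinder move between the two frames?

0.6

The magenta cylinder moved from about (2.4, 3.6) to (2.3, 3.0), a distance of √(0.1² + 0.6²) ≈ 0.6.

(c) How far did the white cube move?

1.0

From (1.6, 7.6) to (2.5, 8.1), the white cube covered √(0.9² + 0.5²) ≈ 1.0 units.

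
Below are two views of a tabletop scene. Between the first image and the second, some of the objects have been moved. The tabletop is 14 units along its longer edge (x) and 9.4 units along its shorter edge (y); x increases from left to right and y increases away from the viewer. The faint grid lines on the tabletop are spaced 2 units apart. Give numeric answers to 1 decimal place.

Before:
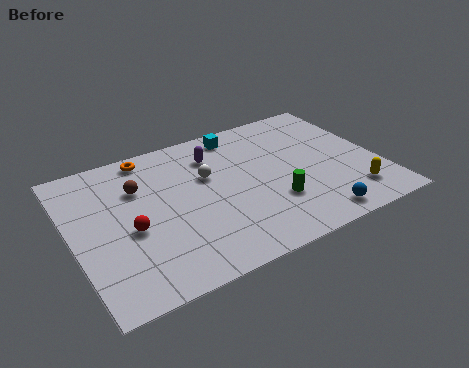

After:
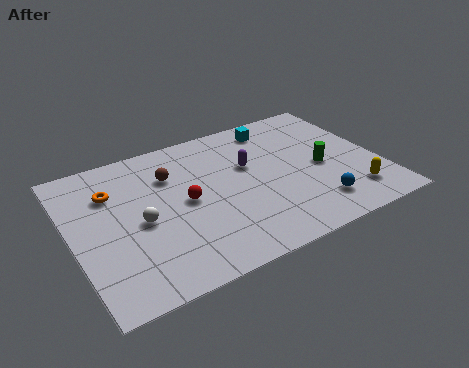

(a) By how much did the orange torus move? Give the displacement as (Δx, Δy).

(-1.9, -1.7)

The orange torus started near (3.9, 8.4) and ended near (2.0, 6.7).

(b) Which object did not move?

the yellow capsule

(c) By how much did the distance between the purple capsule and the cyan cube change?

+1.1

They were about 1.6 units apart before and 2.7 after — 1.1 units further apart.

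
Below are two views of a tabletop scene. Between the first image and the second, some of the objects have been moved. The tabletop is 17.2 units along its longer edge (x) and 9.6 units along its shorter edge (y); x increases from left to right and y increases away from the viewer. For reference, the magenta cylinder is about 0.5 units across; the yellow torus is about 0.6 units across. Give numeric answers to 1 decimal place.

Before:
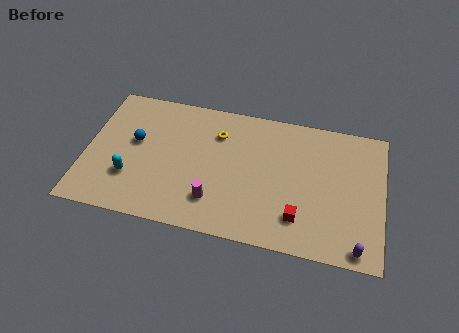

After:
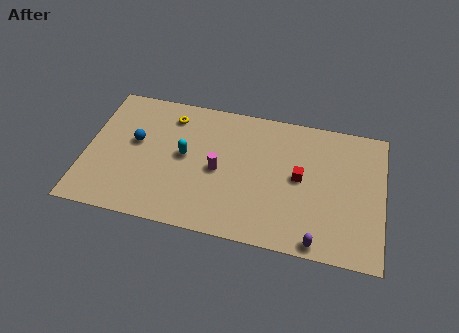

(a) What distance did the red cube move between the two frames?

2.8

The red cube was near (12.5, 2.2) before and (12.4, 5.0) after, so it travelled √(0.1² + 2.8²) ≈ 2.8 units.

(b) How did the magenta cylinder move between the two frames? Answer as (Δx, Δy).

(0.1, 2.2)

The magenta cylinder started near (7.6, 2.3) and ended near (7.7, 4.5).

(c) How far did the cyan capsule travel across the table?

3.7

The cyan capsule was near (2.7, 2.9) before and (5.7, 5.1) after, so it travelled √(3.0² + 2.2²) ≈ 3.7 units.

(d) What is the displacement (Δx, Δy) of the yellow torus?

(-2.8, 0.7)

The yellow torus was at about (7.5, 7.1) and moved to about (4.7, 7.8).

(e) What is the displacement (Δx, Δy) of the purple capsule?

(-2.3, -0.1)

From the two frames, the purple capsule sits at roughly (15.9, 0.9) before and (13.6, 0.8) after.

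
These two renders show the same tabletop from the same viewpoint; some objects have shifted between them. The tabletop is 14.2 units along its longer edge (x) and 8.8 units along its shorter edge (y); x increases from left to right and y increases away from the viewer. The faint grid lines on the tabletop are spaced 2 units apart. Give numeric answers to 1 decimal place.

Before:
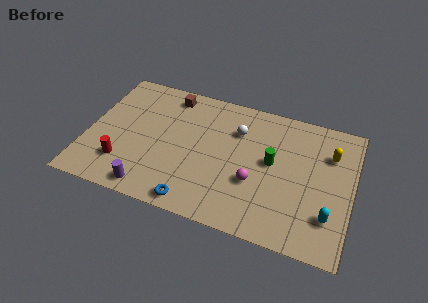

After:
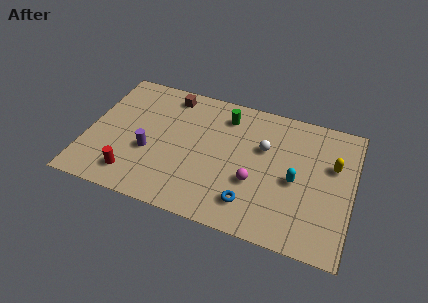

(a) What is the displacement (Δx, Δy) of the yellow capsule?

(0.2, -0.7)

From the two frames, the yellow capsule sits at roughly (12.9, 6.3) before and (13.1, 5.6) after.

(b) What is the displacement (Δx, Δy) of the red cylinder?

(0.6, -0.6)

From the two frames, the red cylinder sits at roughly (2.1, 2.2) before and (2.7, 1.6) after.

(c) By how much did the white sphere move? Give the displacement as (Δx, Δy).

(1.5, -0.7)

The white sphere was at about (7.9, 6.3) and moved to about (9.4, 5.6).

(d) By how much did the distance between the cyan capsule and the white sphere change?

-4.2

They were about 6.6 units apart before and 2.4 after — 4.2 units closer together.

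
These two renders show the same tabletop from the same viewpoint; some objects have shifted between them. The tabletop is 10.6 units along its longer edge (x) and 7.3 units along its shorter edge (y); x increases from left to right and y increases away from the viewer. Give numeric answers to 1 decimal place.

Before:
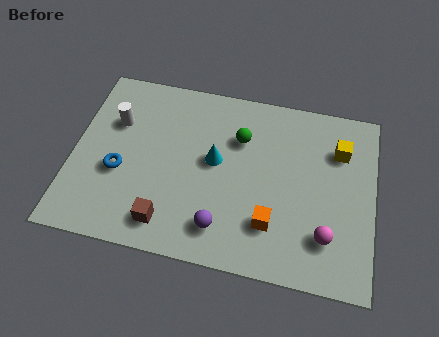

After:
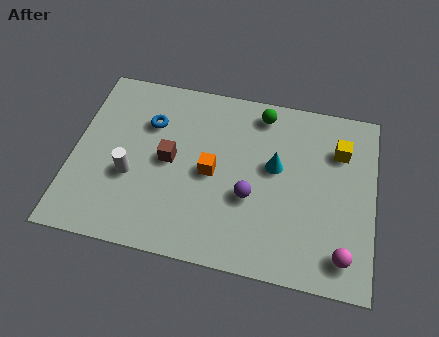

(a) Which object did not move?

the yellow cube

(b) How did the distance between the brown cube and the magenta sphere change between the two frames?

+1.2

They were about 5.5 units apart before and 6.7 after — 1.2 units further apart.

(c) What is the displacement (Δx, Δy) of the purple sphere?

(0.9, 1.4)

The purple sphere was at about (5.4, 1.4) and moved to about (6.3, 2.8).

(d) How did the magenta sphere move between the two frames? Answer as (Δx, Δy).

(0.6, -0.6)

The magenta sphere was at about (9.0, 1.8) and moved to about (9.6, 1.2).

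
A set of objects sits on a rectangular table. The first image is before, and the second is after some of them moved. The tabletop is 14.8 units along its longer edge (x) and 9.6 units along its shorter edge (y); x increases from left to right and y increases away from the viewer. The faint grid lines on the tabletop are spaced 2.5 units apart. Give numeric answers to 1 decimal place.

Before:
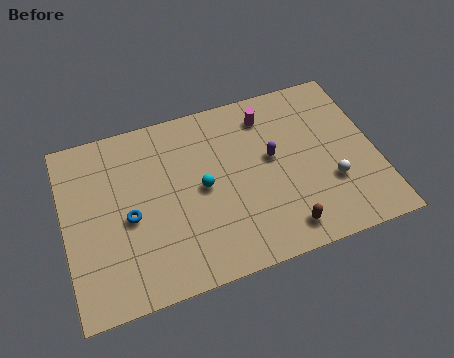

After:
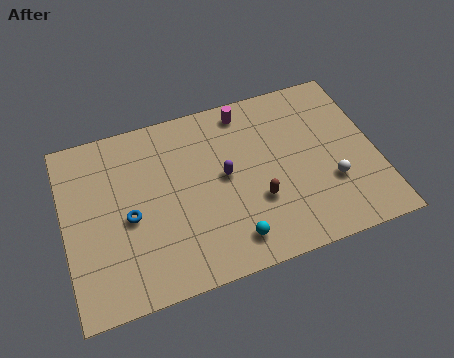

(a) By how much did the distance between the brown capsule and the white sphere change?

+0.4

Before: roughly 3.1 units apart; after: 3.5. That's 0.4 units further apart.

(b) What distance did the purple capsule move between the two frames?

2.3

From (9.9, 5.4) to (7.6, 5.1), the purple capsule covered √(2.3² + 0.3²) ≈ 2.3 units.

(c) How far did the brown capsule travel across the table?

2.1

The brown capsule moved from about (10.0, 1.4) to (9.0, 3.3), a distance of √(1.0² + 1.9²) ≈ 2.1.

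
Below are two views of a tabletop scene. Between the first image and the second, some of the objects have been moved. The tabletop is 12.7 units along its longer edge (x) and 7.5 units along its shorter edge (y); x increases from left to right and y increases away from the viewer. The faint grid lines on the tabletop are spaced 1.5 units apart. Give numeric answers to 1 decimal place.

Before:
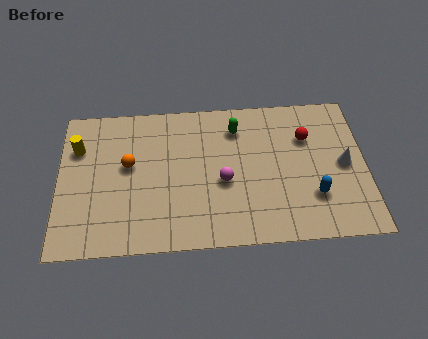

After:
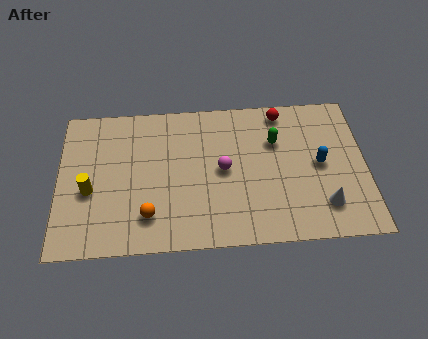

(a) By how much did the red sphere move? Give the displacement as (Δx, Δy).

(-1.0, 1.4)

From the two frames, the red sphere sits at roughly (10.3, 5.2) before and (9.3, 6.6) after.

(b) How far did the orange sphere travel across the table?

2.7

The orange sphere was near (2.9, 4.3) before and (3.7, 1.7) after, so it travelled √(0.8² + 2.6²) ≈ 2.7 units.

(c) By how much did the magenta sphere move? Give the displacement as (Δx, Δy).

(0.0, 0.6)

From the two frames, the magenta sphere sits at roughly (6.8, 3.2) before and (6.8, 3.8) after.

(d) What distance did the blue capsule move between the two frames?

1.6

The blue capsule moved from about (10.5, 2.2) to (10.8, 3.8), a distance of √(0.3² + 1.6²) ≈ 1.6.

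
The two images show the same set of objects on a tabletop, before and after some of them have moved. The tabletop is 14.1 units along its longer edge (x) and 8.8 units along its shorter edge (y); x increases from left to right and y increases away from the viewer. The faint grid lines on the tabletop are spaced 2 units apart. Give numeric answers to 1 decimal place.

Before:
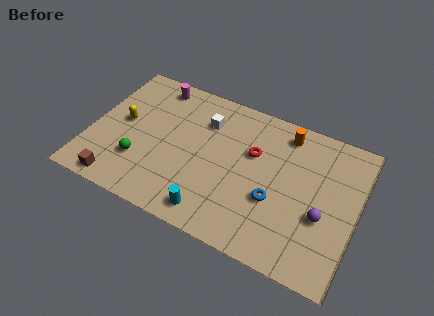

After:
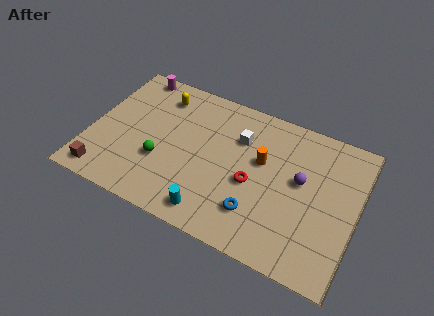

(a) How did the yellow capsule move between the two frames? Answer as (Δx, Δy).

(1.7, 2.4)

The yellow capsule started near (1.6, 4.7) and ended near (3.3, 7.1).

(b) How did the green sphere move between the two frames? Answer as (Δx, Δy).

(1.1, 0.5)

From the two frames, the green sphere sits at roughly (2.8, 2.6) before and (3.9, 3.1) after.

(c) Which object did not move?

the cyan cylinder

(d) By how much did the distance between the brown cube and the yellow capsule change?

+2.6

The distance was about 3.8 in the first image and 6.4 in the second, so they moved 2.6 units further apart.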